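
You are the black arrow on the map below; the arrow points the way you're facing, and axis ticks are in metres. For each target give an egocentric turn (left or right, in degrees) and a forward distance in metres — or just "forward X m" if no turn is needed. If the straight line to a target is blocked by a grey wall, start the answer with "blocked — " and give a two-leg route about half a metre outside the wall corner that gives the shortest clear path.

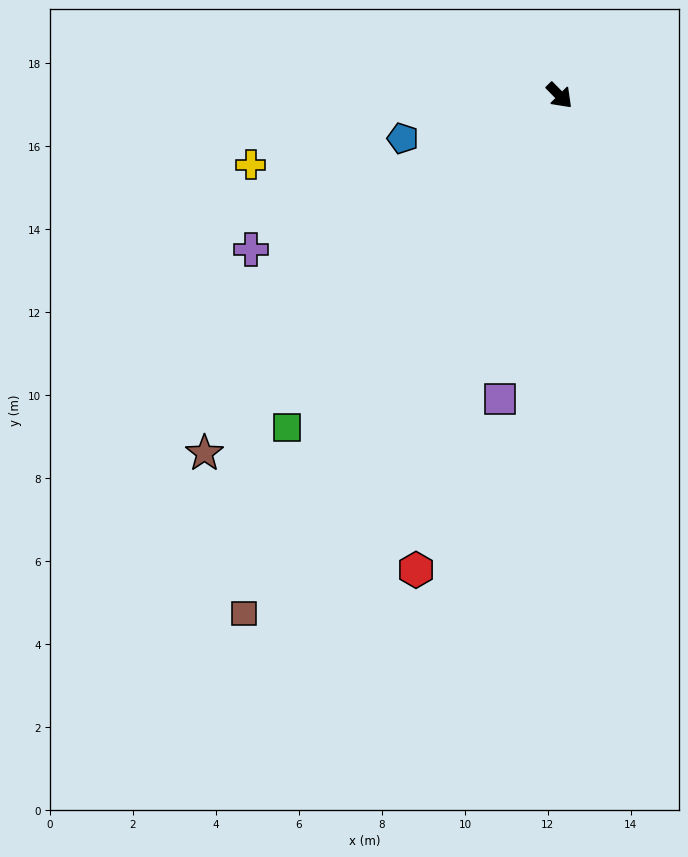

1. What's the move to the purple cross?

turn right 108°, forward 8.3 m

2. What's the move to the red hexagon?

turn right 61°, forward 11.9 m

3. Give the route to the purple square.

turn right 56°, forward 7.5 m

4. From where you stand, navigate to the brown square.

turn right 76°, forward 14.6 m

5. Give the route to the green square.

turn right 84°, forward 10.3 m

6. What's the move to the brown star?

turn right 89°, forward 12.1 m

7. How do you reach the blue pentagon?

turn right 119°, forward 3.9 m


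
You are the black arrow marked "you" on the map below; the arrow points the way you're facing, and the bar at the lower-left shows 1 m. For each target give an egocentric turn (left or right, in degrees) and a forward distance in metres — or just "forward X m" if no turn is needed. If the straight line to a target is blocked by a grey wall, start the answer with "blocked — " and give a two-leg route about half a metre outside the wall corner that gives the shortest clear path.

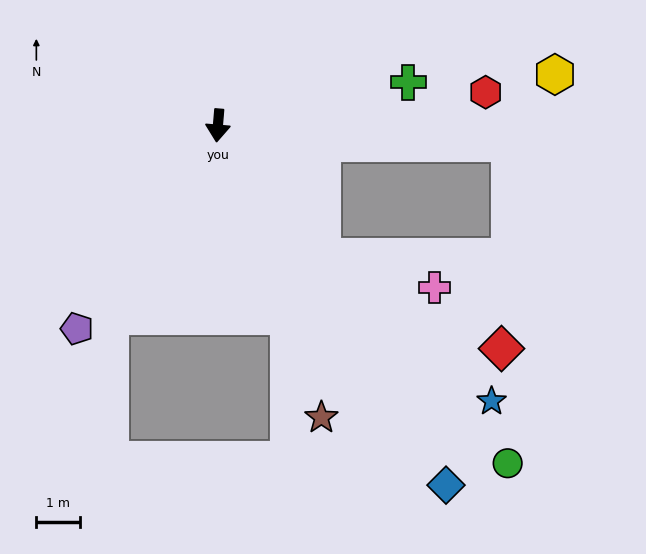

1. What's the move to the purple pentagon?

turn right 30°, forward 5.6 m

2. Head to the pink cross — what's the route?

blocked — turn left 43°, forward 3.8 m, then turn left 36°, forward 2.6 m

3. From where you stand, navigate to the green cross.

turn left 108°, forward 4.4 m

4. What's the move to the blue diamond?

turn left 37°, forward 9.7 m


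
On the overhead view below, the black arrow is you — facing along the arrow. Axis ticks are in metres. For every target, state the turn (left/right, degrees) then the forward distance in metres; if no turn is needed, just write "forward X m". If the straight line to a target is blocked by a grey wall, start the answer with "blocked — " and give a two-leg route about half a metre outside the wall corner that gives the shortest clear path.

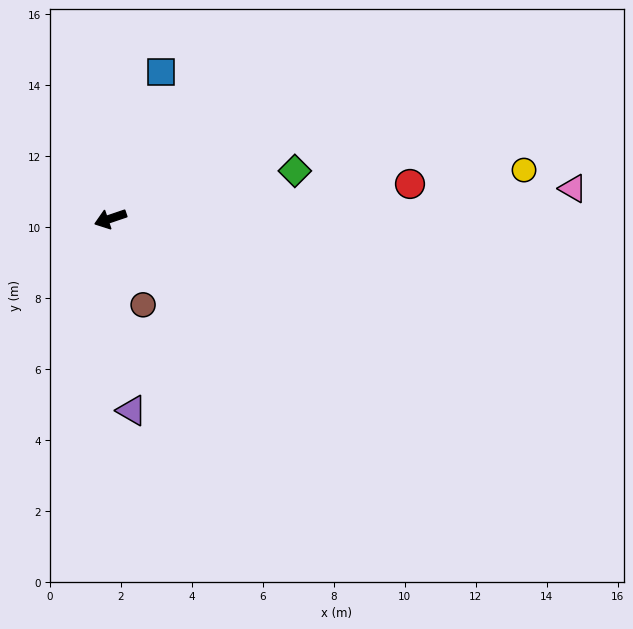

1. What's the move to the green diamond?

turn left 176°, forward 5.4 m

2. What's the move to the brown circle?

turn left 92°, forward 2.6 m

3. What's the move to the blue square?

turn right 128°, forward 4.4 m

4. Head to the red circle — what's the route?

turn left 168°, forward 8.5 m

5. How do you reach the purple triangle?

turn left 78°, forward 5.4 m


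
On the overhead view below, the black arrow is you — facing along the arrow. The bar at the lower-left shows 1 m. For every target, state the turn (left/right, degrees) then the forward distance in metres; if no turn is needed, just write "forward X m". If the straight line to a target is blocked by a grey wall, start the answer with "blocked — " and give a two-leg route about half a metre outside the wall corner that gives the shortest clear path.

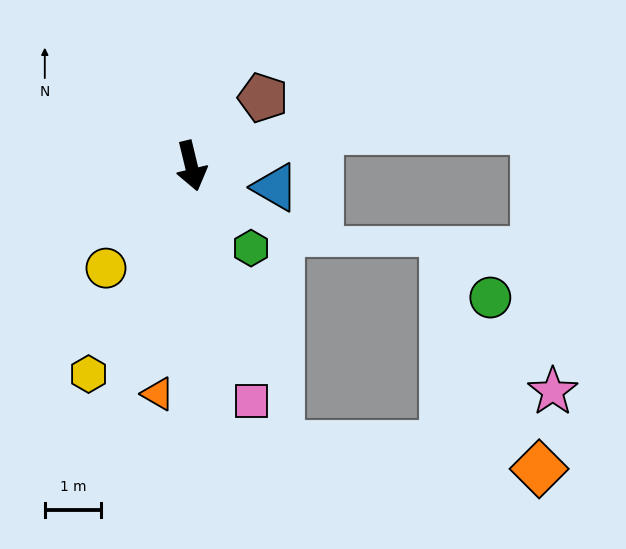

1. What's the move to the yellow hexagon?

turn right 40°, forward 4.1 m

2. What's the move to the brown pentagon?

turn left 120°, forward 1.8 m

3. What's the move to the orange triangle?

turn right 22°, forward 4.1 m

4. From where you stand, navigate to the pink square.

forward 4.3 m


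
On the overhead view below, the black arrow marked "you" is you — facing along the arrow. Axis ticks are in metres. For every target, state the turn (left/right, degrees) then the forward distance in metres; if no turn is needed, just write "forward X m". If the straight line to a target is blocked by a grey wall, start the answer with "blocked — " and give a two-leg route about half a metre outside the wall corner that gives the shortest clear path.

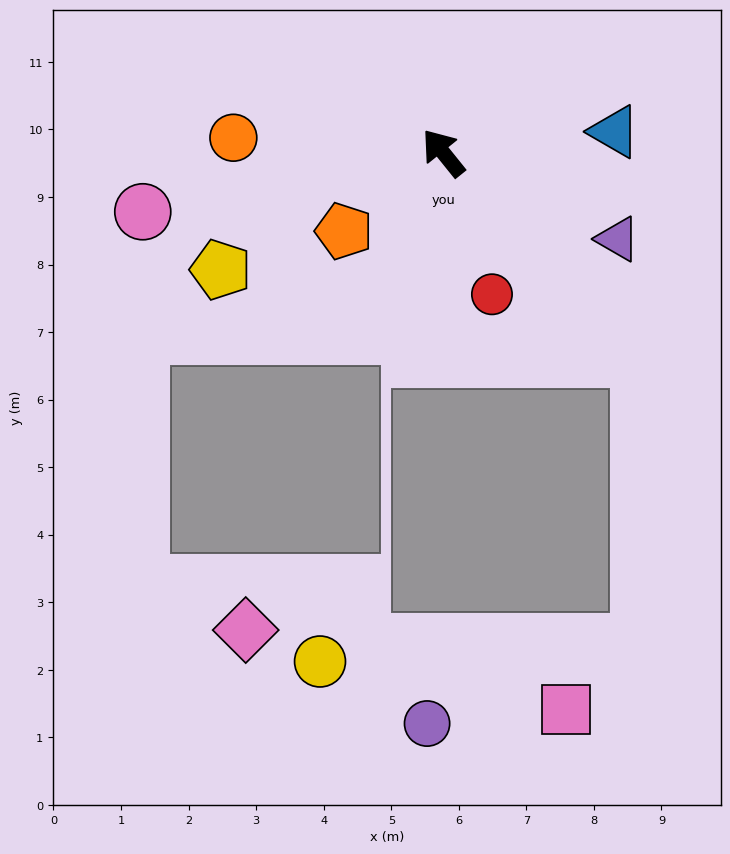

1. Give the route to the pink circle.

turn left 62°, forward 4.5 m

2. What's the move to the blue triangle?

turn right 122°, forward 2.6 m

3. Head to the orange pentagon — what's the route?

turn left 89°, forward 1.9 m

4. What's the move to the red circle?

turn left 160°, forward 2.2 m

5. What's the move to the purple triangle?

turn right 155°, forward 2.9 m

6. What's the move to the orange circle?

turn left 47°, forward 3.1 m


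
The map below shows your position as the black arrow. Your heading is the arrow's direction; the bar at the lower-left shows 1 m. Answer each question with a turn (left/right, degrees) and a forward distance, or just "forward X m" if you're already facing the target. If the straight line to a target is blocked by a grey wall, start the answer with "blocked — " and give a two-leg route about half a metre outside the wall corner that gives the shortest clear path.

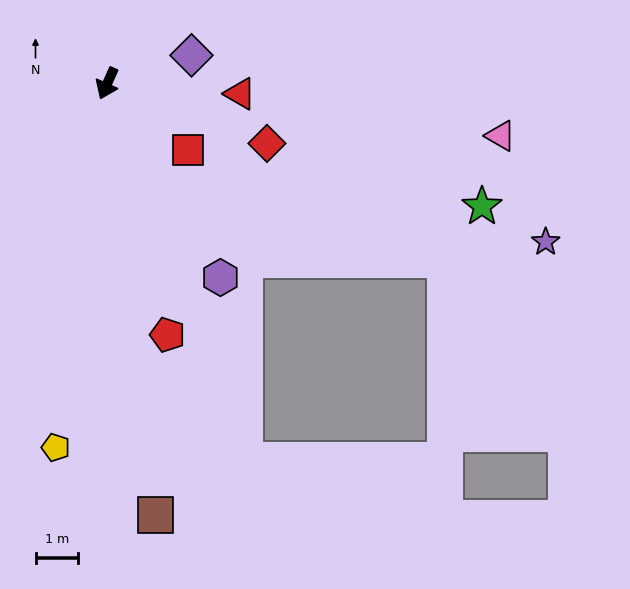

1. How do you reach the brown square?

turn left 30°, forward 10.3 m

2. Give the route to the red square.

turn left 74°, forward 2.5 m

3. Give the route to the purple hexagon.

turn left 54°, forward 5.3 m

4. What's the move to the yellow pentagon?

turn left 16°, forward 8.7 m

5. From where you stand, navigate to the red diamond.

turn left 93°, forward 4.0 m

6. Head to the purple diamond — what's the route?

turn left 132°, forward 2.1 m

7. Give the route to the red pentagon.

turn left 37°, forward 6.1 m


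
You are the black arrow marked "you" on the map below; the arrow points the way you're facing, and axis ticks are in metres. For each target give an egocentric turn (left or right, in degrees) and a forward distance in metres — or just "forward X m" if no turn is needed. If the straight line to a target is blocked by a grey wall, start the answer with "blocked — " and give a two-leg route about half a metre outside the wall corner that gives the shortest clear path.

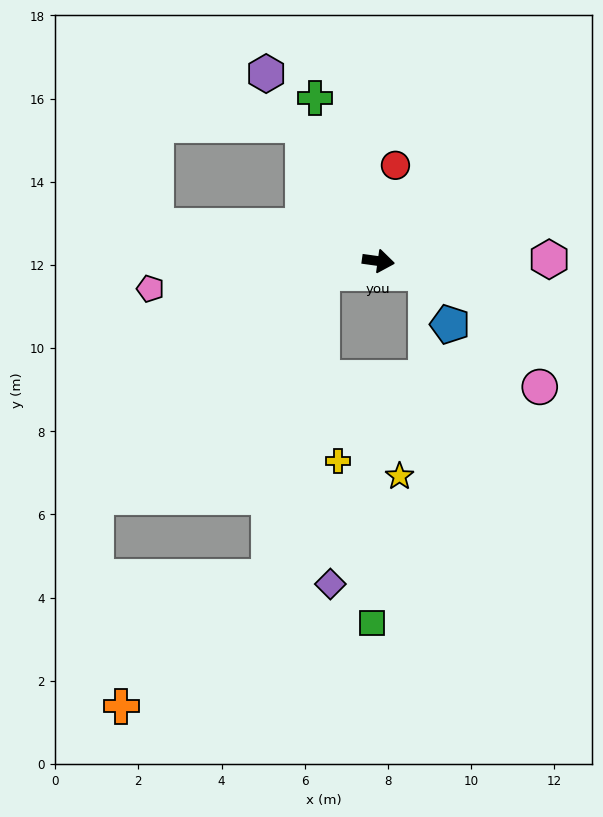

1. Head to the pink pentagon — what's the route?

turn right 165°, forward 5.5 m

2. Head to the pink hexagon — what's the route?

turn left 9°, forward 4.1 m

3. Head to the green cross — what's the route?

turn left 119°, forward 4.2 m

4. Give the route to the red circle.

turn left 88°, forward 2.3 m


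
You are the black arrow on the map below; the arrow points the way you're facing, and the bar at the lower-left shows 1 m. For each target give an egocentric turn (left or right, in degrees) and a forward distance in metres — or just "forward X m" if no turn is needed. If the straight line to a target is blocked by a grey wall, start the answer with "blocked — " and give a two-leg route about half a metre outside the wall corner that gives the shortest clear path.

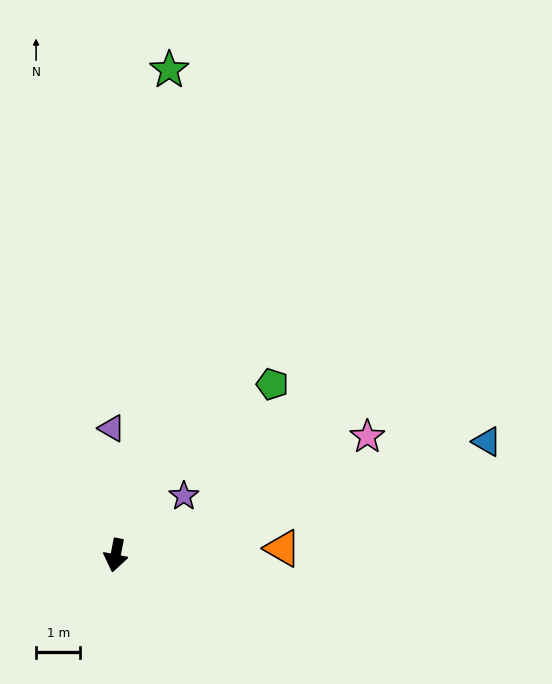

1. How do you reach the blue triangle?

turn left 118°, forward 8.8 m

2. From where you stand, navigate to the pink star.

turn left 126°, forward 6.3 m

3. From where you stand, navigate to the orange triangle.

turn left 103°, forward 3.8 m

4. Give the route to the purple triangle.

turn right 167°, forward 2.9 m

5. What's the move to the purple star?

turn left 142°, forward 2.0 m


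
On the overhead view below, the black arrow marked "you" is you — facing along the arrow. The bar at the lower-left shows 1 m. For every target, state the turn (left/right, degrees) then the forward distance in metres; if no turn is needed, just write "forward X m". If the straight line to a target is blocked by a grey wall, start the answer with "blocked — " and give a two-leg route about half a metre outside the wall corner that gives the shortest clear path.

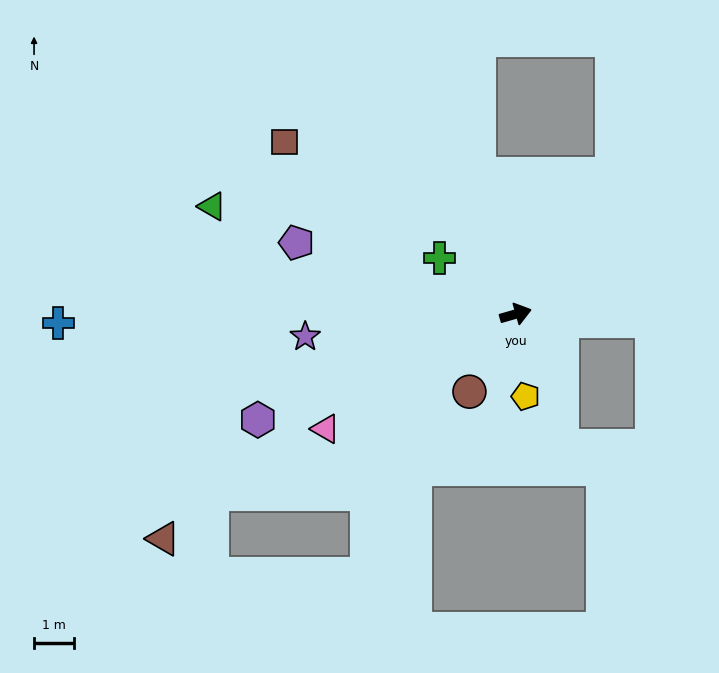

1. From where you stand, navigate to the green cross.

turn left 128°, forward 2.4 m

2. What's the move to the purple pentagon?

turn left 146°, forward 5.7 m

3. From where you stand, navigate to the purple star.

turn left 170°, forward 5.3 m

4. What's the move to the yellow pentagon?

turn right 99°, forward 2.1 m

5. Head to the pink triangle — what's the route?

turn right 165°, forward 5.5 m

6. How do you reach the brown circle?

turn right 137°, forward 2.2 m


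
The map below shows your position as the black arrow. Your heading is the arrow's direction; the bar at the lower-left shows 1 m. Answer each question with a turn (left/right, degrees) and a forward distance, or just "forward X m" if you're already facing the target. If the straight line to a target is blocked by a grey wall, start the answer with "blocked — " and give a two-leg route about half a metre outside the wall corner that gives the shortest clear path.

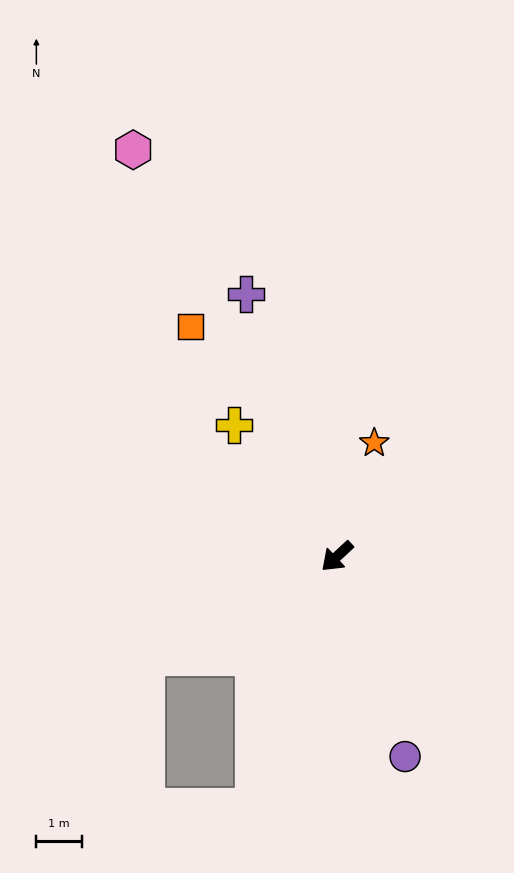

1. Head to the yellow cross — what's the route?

turn right 95°, forward 3.7 m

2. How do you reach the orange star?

turn right 151°, forward 2.6 m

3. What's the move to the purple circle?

turn left 66°, forward 4.6 m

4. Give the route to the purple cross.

turn right 114°, forward 6.1 m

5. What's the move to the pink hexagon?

turn right 106°, forward 10.0 m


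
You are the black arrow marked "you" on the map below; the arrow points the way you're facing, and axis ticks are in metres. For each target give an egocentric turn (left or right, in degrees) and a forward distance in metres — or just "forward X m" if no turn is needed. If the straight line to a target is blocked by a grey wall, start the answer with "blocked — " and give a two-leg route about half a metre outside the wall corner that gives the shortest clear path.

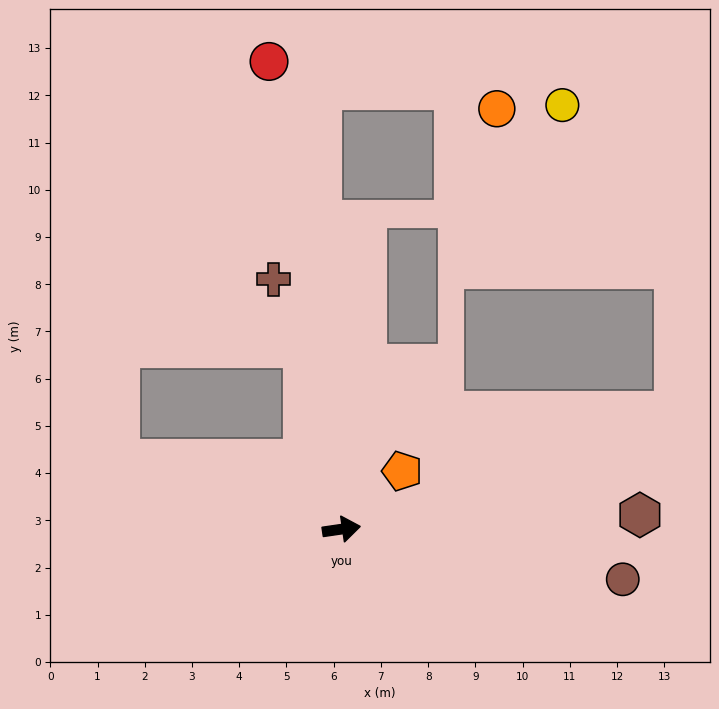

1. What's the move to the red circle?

turn left 90°, forward 10.0 m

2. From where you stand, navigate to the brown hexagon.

turn right 6°, forward 6.3 m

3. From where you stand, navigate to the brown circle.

turn right 18°, forward 6.1 m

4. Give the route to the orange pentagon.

turn left 35°, forward 1.8 m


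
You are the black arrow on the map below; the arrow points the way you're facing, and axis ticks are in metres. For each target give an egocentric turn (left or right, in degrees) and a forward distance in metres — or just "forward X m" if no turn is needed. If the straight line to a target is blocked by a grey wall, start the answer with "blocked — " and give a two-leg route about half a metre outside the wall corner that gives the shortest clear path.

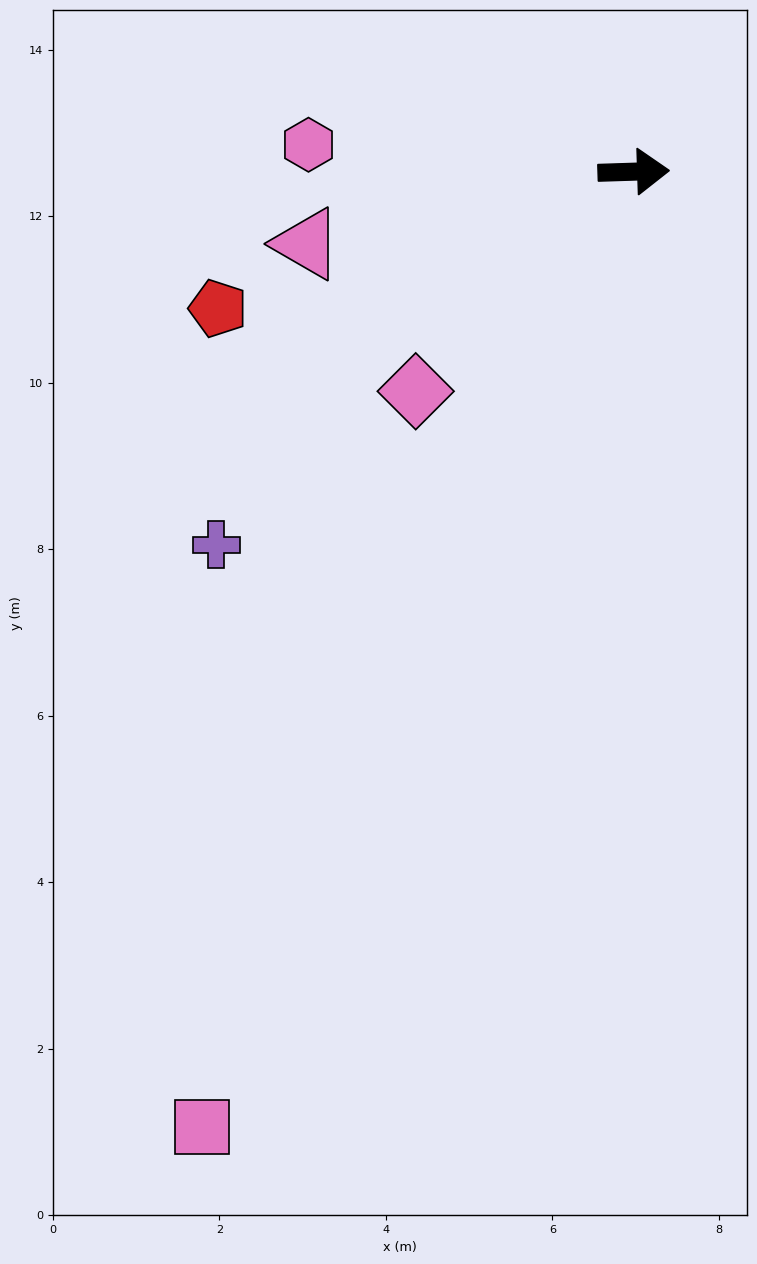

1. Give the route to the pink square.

turn right 116°, forward 12.6 m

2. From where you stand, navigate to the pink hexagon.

turn left 173°, forward 3.9 m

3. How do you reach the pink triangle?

turn right 169°, forward 4.0 m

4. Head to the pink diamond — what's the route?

turn right 137°, forward 3.7 m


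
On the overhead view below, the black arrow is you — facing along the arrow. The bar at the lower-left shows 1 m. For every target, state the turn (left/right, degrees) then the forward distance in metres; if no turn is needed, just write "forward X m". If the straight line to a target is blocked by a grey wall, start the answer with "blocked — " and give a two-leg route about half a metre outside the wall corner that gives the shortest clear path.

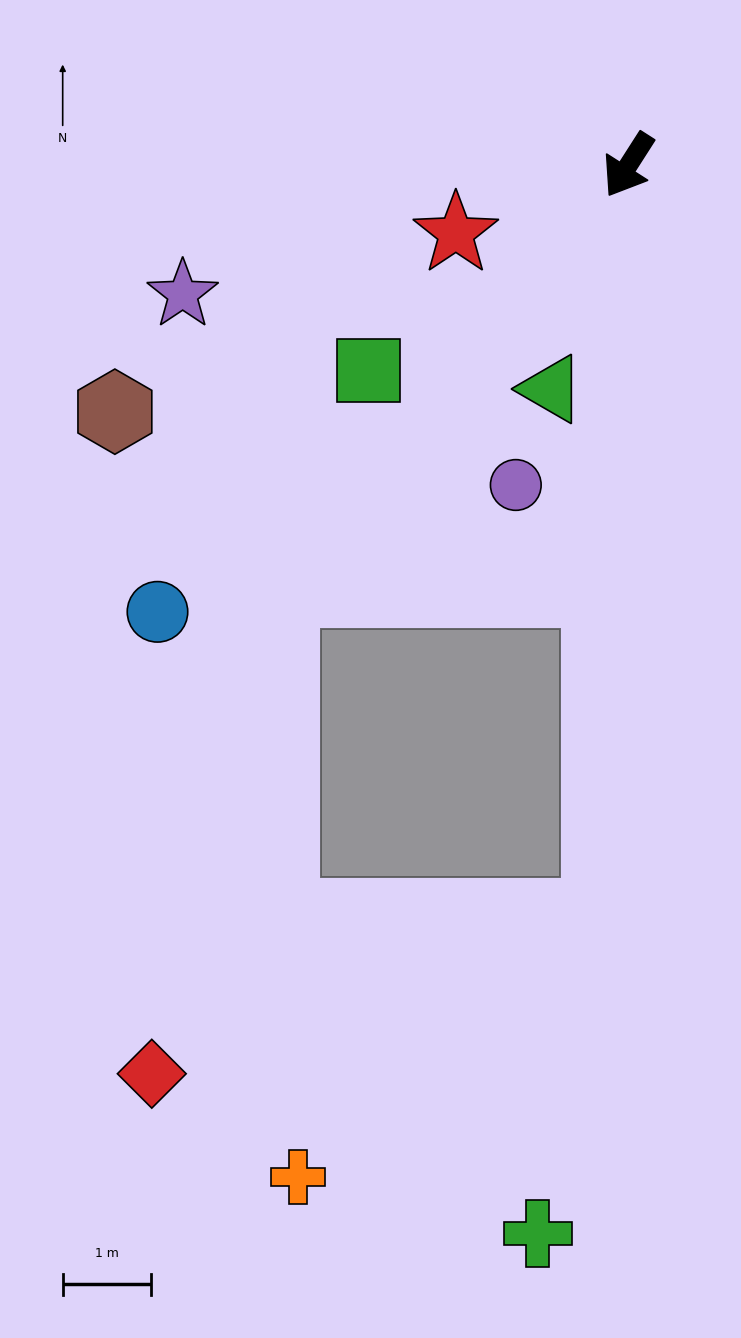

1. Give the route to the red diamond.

blocked — turn right 7°, forward 6.2 m, then turn left 25°, forward 5.7 m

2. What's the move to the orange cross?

blocked — turn left 30°, forward 8.5 m, then turn right 47°, forward 4.5 m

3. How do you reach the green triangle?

turn left 14°, forward 2.7 m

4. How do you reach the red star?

turn right 36°, forward 2.1 m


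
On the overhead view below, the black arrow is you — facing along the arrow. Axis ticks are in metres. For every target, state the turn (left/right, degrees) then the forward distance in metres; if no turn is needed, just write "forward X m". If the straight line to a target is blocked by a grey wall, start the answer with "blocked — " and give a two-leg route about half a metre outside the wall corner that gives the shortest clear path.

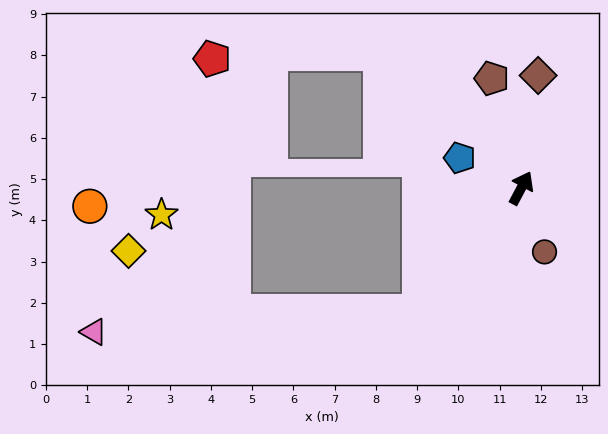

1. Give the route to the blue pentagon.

turn left 92°, forward 1.7 m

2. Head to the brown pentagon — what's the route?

turn left 43°, forward 2.8 m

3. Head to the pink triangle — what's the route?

blocked — turn left 169°, forward 3.9 m, then turn right 47°, forward 7.9 m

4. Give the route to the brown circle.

turn right 132°, forward 1.6 m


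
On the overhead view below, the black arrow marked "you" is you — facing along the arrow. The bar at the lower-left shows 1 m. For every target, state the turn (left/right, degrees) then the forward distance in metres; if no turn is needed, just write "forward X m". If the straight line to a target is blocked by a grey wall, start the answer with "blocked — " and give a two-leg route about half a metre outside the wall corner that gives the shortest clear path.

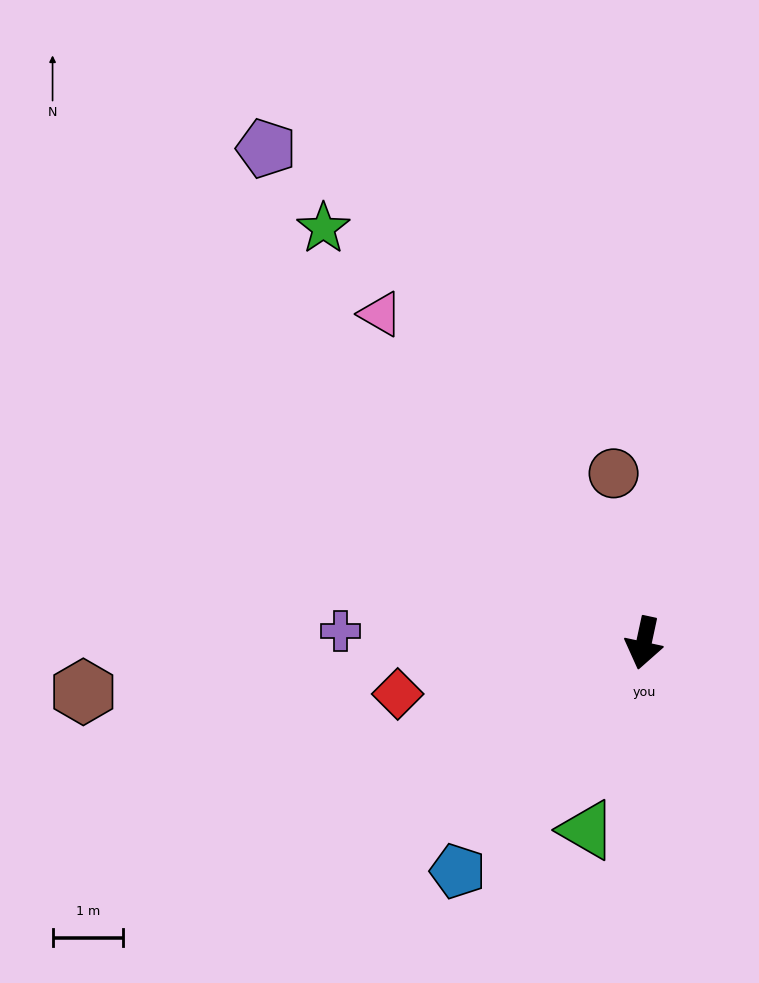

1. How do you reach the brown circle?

turn right 158°, forward 2.4 m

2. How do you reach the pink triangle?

turn right 129°, forward 6.0 m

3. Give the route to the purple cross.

turn right 80°, forward 4.3 m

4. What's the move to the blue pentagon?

turn right 27°, forward 4.2 m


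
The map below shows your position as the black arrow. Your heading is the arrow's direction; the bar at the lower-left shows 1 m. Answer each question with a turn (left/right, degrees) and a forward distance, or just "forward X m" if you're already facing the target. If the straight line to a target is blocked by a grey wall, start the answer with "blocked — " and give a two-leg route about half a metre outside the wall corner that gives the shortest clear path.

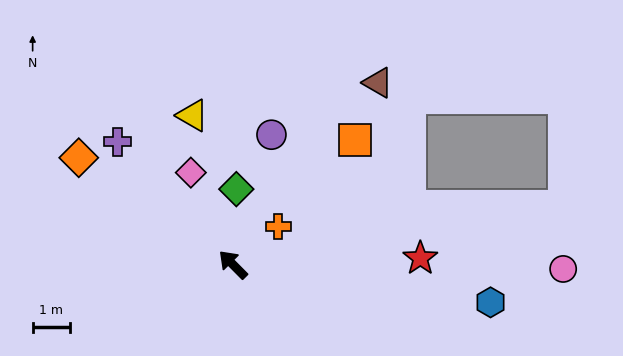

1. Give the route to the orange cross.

turn right 95°, forward 1.6 m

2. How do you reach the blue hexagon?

turn right 143°, forward 6.9 m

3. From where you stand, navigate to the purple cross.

forward 4.5 m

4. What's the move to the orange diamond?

turn left 11°, forward 5.0 m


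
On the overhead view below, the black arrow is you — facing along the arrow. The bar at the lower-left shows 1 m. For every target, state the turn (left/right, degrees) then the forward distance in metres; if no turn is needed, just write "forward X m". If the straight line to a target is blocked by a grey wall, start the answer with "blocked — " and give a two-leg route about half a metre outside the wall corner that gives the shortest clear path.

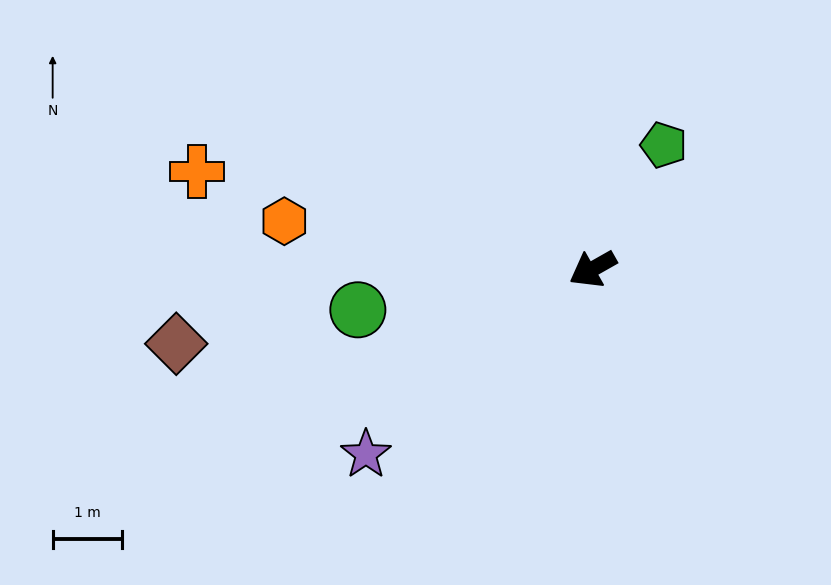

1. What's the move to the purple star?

turn left 10°, forward 4.2 m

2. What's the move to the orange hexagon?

turn right 38°, forward 4.5 m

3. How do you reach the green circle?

turn right 20°, forward 3.4 m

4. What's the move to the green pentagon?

turn right 149°, forward 2.1 m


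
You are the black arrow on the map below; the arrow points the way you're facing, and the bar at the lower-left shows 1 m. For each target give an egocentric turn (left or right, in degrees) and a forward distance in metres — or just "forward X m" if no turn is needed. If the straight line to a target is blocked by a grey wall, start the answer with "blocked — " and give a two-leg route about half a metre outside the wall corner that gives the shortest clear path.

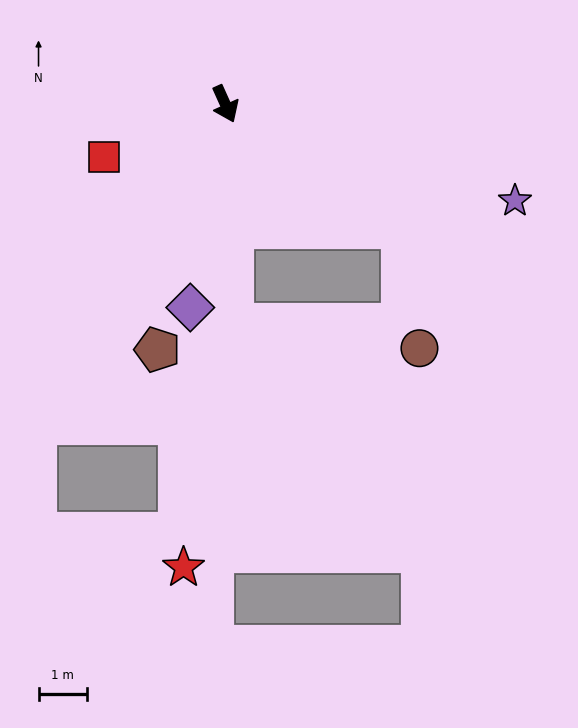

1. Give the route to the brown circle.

blocked — turn left 31°, forward 4.5 m, then turn right 47°, forward 2.5 m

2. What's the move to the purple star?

turn left 47°, forward 6.3 m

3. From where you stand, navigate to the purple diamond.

turn right 34°, forward 4.3 m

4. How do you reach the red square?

turn right 91°, forward 2.7 m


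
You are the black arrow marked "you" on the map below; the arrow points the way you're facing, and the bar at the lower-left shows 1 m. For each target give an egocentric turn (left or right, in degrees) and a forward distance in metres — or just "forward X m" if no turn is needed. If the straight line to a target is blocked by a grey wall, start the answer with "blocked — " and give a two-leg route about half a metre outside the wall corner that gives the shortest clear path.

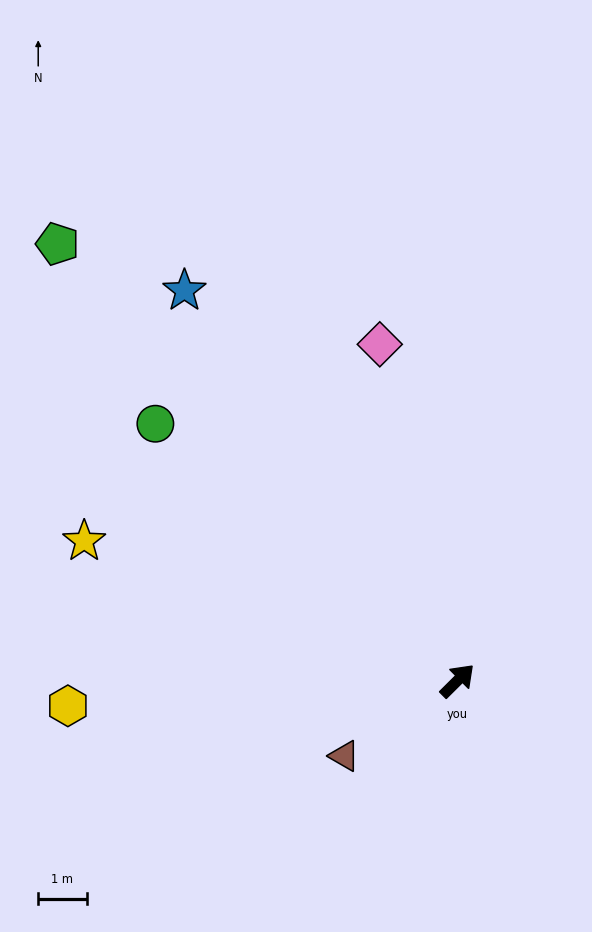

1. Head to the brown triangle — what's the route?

turn left 169°, forward 2.8 m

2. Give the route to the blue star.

turn left 80°, forward 9.9 m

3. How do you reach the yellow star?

turn left 115°, forward 8.2 m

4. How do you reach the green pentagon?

turn left 88°, forward 12.3 m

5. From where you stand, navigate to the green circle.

turn left 95°, forward 8.2 m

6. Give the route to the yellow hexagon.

turn left 139°, forward 8.1 m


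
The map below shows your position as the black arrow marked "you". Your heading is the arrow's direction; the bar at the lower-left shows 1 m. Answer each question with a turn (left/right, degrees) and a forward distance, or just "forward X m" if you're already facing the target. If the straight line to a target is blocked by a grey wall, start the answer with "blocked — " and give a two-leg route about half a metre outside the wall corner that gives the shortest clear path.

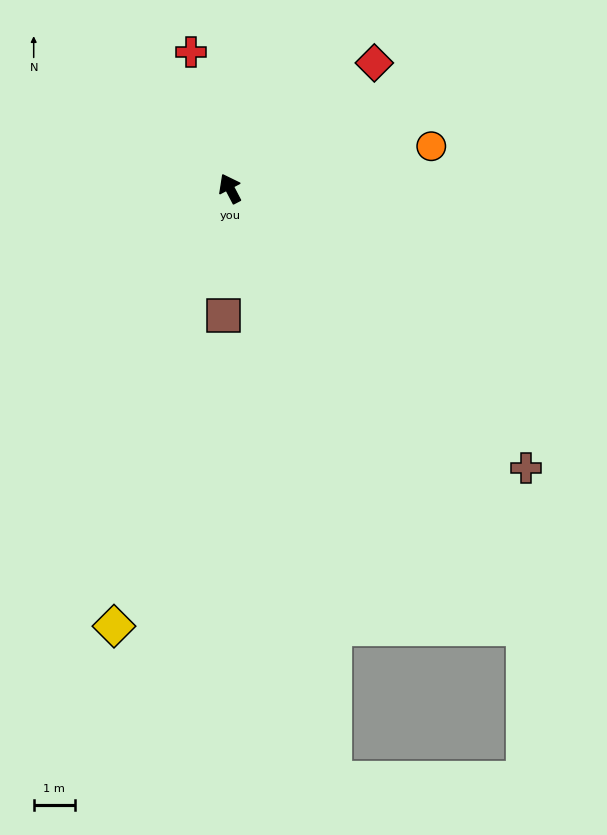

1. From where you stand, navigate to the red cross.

turn right 12°, forward 3.5 m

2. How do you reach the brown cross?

turn right 161°, forward 9.9 m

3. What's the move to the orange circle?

turn right 106°, forward 5.0 m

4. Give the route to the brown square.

turn left 150°, forward 3.1 m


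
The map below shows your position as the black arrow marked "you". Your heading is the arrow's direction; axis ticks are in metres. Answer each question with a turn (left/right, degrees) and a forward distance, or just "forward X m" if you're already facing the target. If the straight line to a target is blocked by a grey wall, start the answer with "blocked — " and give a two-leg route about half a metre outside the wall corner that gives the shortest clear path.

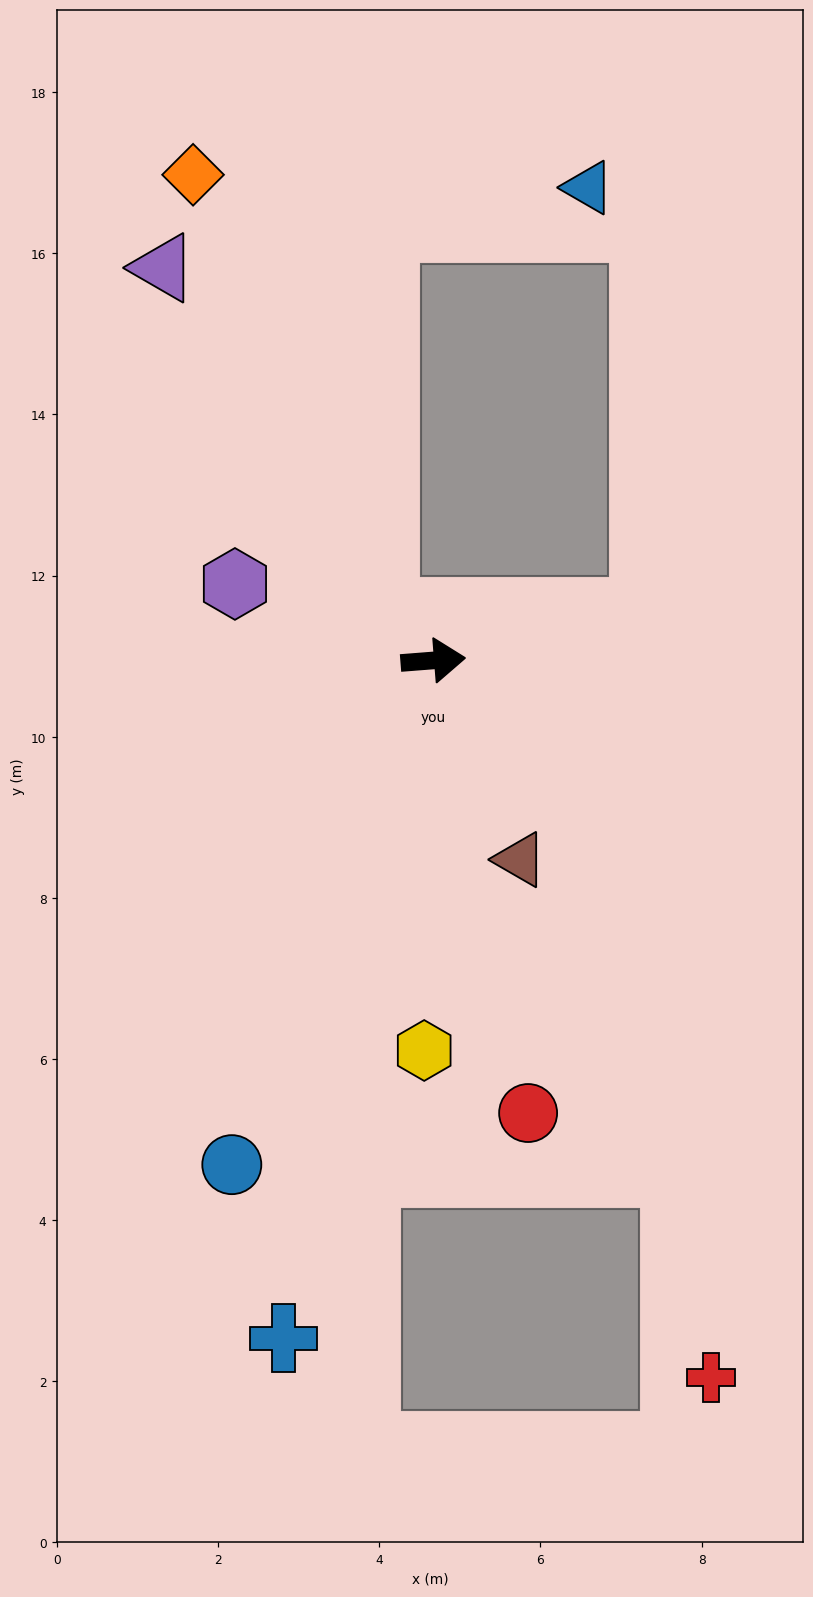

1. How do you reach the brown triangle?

turn right 71°, forward 2.7 m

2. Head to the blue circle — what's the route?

turn right 116°, forward 6.7 m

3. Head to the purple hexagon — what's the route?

turn left 154°, forward 2.6 m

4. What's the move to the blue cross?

turn right 107°, forward 8.6 m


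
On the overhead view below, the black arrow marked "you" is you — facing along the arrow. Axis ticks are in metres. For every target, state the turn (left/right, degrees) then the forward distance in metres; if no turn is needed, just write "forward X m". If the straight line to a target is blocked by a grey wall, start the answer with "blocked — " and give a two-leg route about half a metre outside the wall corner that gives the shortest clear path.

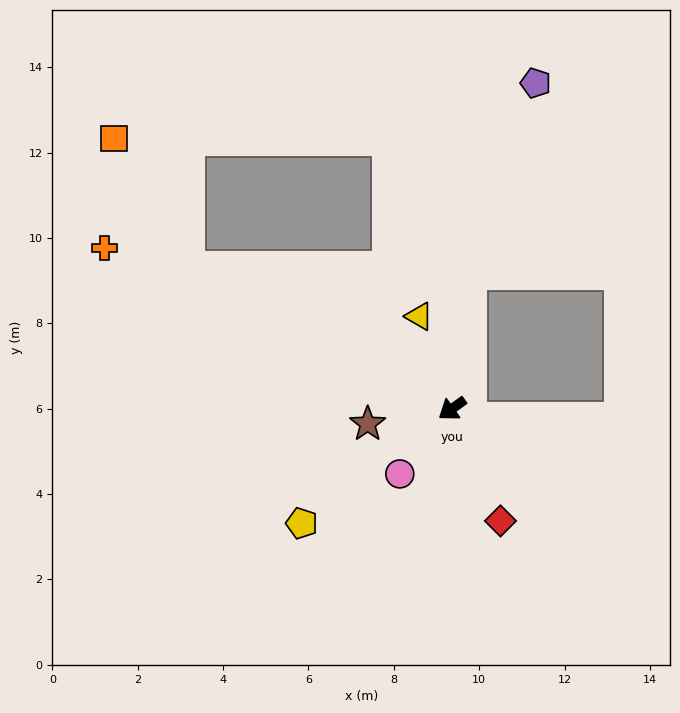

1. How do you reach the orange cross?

turn right 60°, forward 9.0 m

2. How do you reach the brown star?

turn right 25°, forward 2.0 m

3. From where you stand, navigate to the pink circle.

turn left 16°, forward 2.0 m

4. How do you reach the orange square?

blocked — turn right 63°, forward 7.0 m, then turn right 33°, forward 3.5 m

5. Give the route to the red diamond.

turn left 78°, forward 2.9 m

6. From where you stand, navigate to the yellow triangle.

turn right 106°, forward 2.3 m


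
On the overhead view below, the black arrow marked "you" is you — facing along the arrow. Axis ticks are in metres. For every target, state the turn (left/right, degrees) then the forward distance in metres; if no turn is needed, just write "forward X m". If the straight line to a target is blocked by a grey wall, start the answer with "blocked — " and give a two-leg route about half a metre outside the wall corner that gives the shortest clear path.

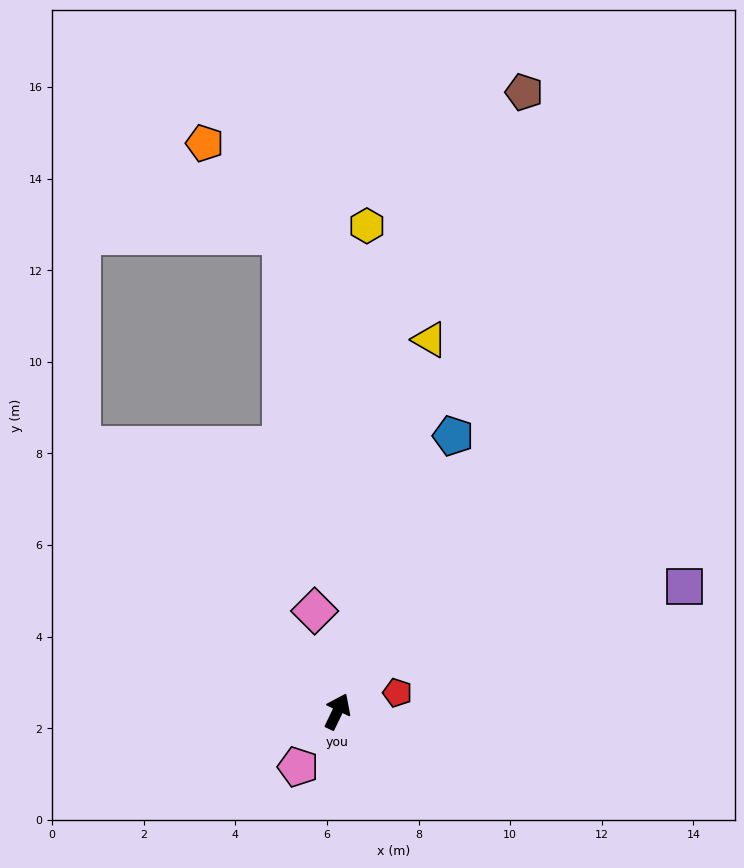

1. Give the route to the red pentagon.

turn right 47°, forward 1.4 m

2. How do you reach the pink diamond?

turn left 39°, forward 2.2 m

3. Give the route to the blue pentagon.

turn left 3°, forward 6.5 m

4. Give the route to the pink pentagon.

turn left 170°, forward 1.5 m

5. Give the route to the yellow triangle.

turn left 12°, forward 8.4 m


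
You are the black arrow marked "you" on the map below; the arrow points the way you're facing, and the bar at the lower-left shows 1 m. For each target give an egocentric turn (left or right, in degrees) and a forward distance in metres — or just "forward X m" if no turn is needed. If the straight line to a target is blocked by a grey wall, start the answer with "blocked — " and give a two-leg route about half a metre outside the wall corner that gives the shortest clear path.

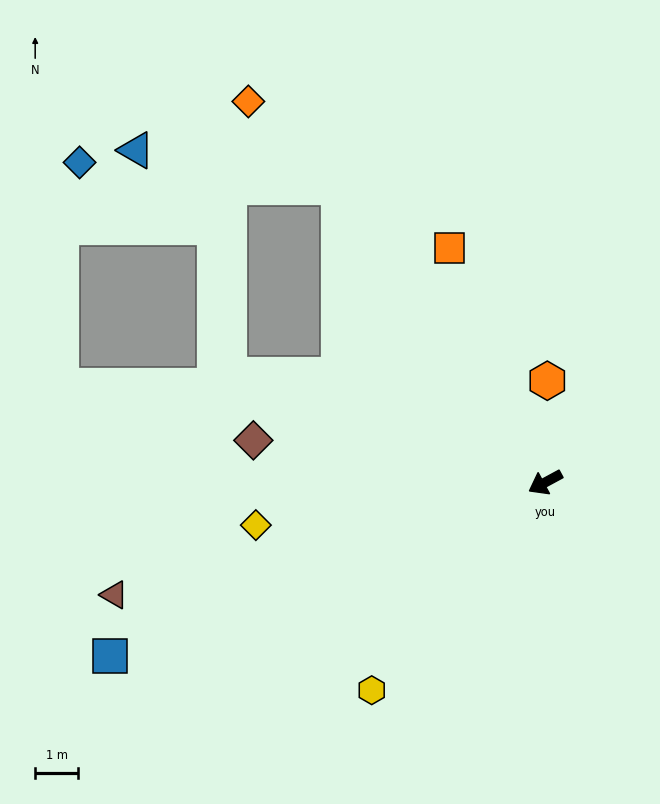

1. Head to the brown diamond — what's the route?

turn right 37°, forward 6.8 m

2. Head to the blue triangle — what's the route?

blocked — turn right 84°, forward 8.3 m, then turn left 46°, forward 4.8 m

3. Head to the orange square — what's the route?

turn right 96°, forward 5.8 m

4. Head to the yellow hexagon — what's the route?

turn left 22°, forward 6.3 m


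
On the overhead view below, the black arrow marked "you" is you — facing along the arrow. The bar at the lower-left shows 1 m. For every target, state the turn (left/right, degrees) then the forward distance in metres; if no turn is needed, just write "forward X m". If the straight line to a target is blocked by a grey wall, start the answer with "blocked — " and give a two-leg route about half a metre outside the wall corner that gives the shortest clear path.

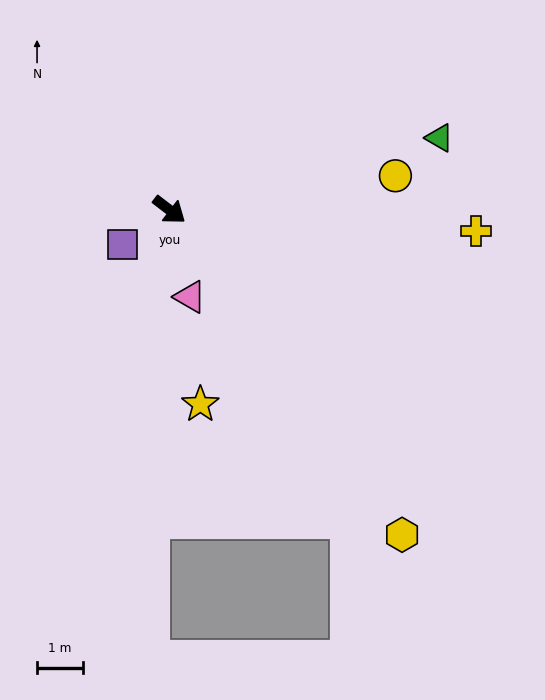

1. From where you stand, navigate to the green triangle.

turn left 52°, forward 6.1 m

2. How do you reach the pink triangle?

turn right 39°, forward 2.0 m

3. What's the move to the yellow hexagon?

turn right 17°, forward 8.8 m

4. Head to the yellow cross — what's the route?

turn left 33°, forward 6.7 m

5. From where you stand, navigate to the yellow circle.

turn left 46°, forward 5.0 m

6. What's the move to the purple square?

turn right 106°, forward 1.3 m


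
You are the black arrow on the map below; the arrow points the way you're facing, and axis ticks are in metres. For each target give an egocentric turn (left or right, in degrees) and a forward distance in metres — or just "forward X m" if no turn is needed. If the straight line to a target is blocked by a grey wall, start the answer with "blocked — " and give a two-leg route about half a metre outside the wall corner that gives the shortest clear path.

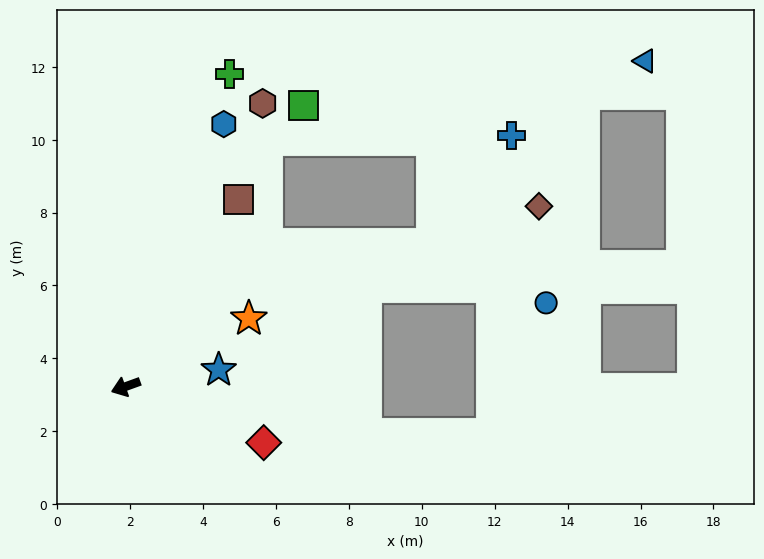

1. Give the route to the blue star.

turn left 170°, forward 2.6 m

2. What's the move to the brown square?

turn right 141°, forward 6.0 m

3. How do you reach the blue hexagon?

turn right 130°, forward 7.7 m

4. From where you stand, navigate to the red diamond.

turn left 138°, forward 4.1 m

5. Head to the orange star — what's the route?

turn right 171°, forward 3.9 m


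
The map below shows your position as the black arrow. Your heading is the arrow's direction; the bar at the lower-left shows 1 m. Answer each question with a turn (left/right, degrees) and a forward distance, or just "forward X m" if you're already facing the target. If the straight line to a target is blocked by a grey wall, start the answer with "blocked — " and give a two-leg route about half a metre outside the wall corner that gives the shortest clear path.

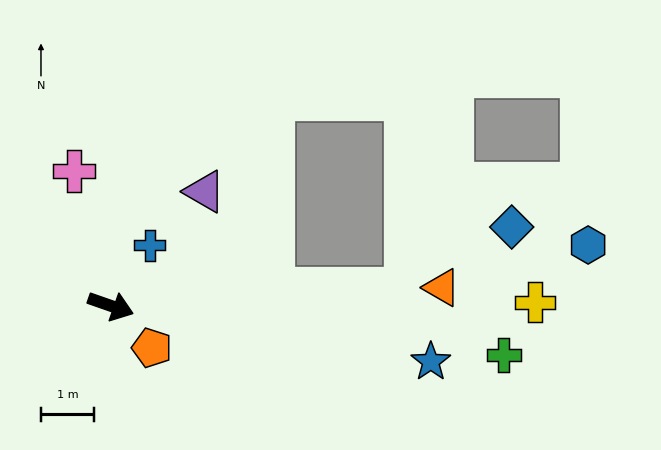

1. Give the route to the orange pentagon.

turn right 26°, forward 1.1 m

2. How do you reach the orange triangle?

turn left 22°, forward 6.2 m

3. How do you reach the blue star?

turn left 9°, forward 6.1 m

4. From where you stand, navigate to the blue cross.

turn left 77°, forward 1.4 m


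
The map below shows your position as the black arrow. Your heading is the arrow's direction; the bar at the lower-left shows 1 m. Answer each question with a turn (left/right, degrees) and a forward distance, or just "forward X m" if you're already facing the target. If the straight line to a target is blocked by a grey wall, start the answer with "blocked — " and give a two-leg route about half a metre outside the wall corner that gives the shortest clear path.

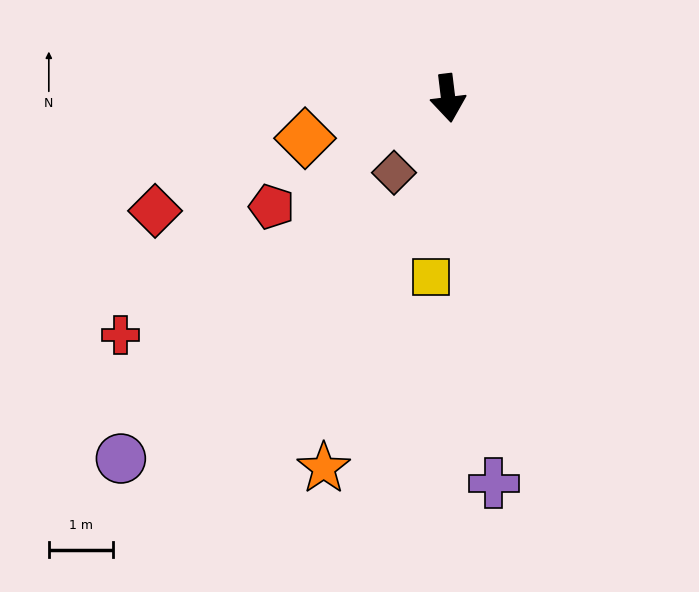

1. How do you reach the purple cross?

forward 6.0 m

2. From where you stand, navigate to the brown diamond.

turn right 43°, forward 1.4 m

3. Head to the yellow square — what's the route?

turn right 13°, forward 2.8 m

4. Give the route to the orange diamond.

turn right 81°, forward 2.3 m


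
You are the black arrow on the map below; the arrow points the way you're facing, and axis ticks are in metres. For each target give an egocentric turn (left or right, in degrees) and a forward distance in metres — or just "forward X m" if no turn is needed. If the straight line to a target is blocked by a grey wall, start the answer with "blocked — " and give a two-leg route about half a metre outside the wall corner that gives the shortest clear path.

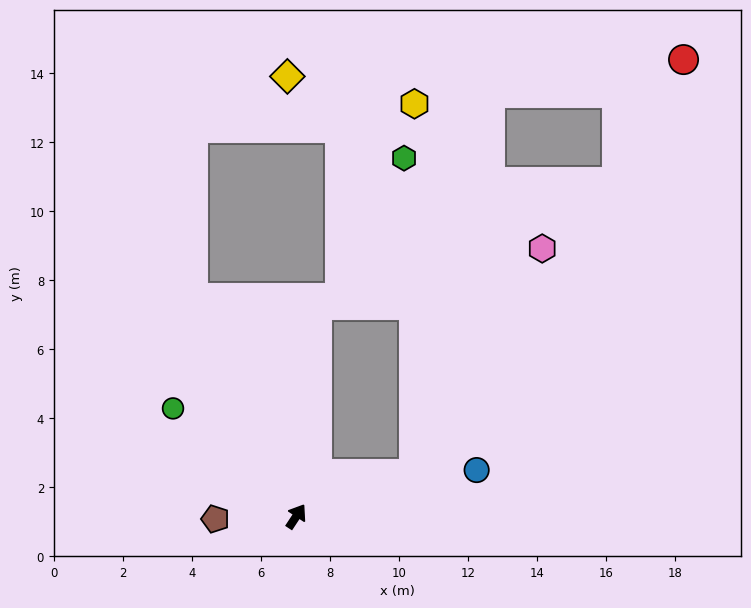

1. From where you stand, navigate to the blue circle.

turn right 42°, forward 5.4 m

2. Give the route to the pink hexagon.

blocked — turn right 37°, forward 3.6 m, then turn left 41°, forward 7.5 m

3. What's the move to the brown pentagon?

turn left 125°, forward 2.4 m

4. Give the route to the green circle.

turn left 82°, forward 4.8 m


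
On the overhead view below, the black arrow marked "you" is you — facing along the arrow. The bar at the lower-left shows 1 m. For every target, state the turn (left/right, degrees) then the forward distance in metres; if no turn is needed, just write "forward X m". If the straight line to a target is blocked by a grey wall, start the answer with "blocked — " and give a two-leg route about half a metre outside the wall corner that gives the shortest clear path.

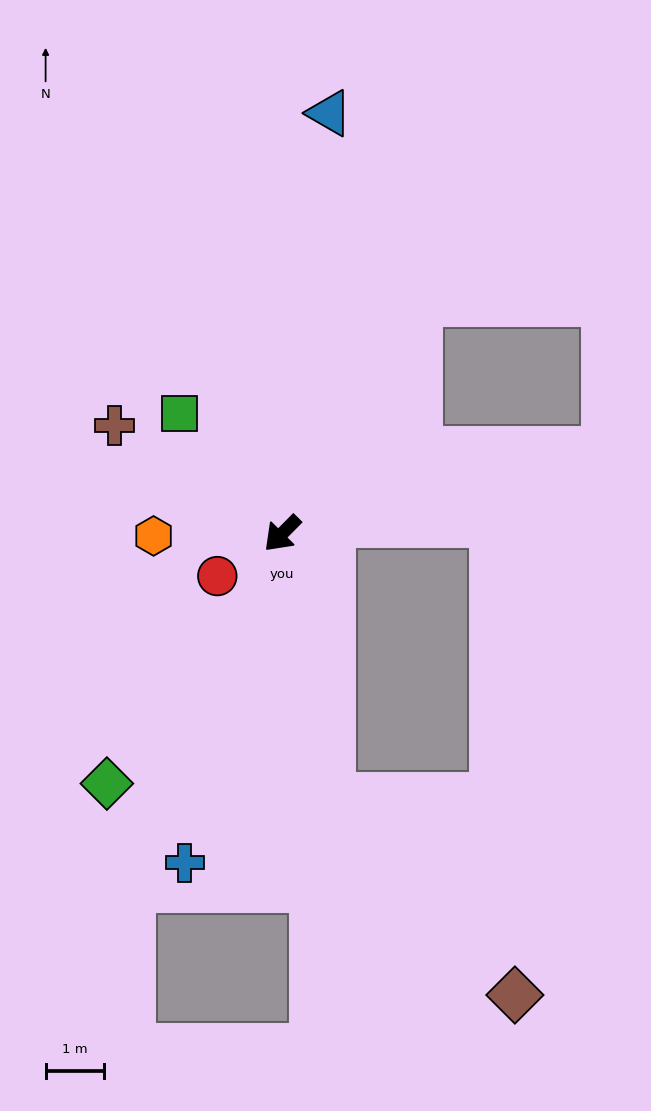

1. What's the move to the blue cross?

turn left 28°, forward 5.9 m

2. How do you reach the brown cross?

turn right 78°, forward 3.4 m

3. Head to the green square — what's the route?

turn right 95°, forward 2.7 m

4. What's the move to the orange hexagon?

turn right 44°, forward 2.2 m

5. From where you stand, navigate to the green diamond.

turn left 10°, forward 5.2 m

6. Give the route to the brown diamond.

blocked — turn left 55°, forward 4.6 m, then turn left 33°, forward 4.6 m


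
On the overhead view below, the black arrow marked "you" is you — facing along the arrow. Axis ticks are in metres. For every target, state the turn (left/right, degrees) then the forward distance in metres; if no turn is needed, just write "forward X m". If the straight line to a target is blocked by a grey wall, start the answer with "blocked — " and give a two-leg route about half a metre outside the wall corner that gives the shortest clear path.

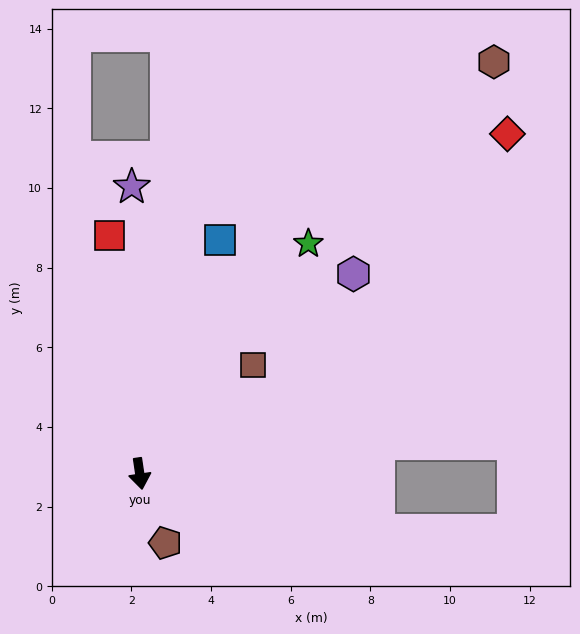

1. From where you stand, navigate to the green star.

turn left 135°, forward 7.2 m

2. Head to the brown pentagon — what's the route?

turn left 12°, forward 1.9 m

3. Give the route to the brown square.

turn left 125°, forward 3.9 m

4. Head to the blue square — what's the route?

turn left 153°, forward 6.2 m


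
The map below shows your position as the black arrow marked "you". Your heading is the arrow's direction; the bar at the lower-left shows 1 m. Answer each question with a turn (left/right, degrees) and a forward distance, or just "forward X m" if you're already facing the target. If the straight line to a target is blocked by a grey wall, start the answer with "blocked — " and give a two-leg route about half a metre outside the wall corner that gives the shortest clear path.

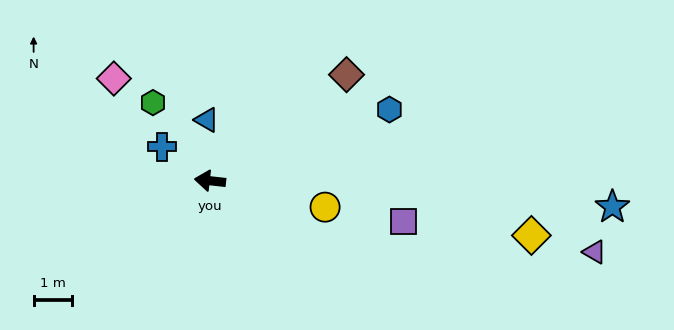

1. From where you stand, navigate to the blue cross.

turn right 29°, forward 1.5 m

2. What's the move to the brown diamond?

turn right 136°, forward 4.5 m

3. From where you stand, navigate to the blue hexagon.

turn right 152°, forward 5.0 m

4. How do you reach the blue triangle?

turn right 81°, forward 1.6 m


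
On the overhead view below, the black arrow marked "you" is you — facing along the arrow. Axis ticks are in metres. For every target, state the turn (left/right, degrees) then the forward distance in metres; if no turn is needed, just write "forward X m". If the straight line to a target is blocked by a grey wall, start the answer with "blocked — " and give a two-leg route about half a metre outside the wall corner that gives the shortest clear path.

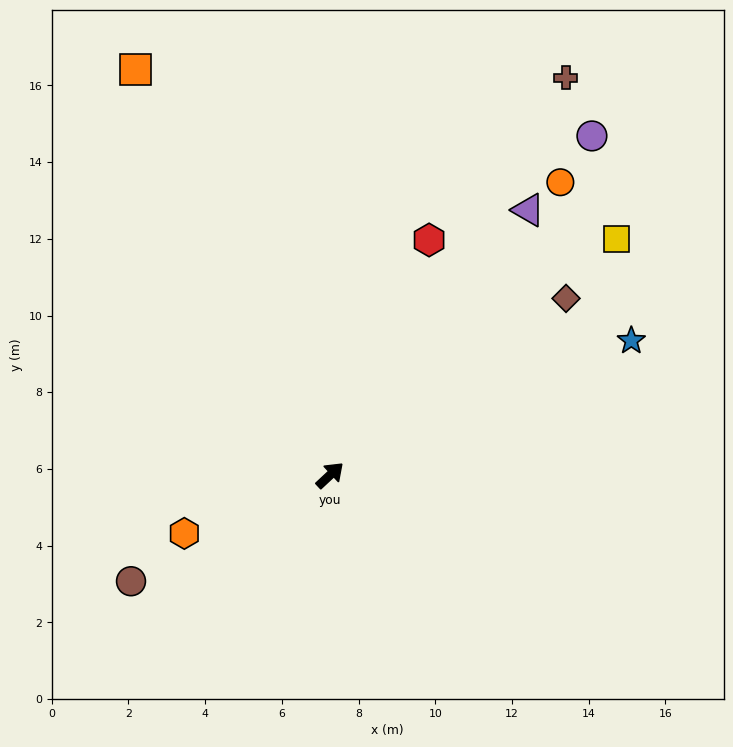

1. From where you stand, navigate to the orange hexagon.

turn left 159°, forward 4.1 m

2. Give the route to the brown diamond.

turn right 6°, forward 7.7 m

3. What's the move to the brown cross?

turn left 16°, forward 12.0 m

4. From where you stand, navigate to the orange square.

turn left 73°, forward 11.7 m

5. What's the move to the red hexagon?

turn left 24°, forward 6.7 m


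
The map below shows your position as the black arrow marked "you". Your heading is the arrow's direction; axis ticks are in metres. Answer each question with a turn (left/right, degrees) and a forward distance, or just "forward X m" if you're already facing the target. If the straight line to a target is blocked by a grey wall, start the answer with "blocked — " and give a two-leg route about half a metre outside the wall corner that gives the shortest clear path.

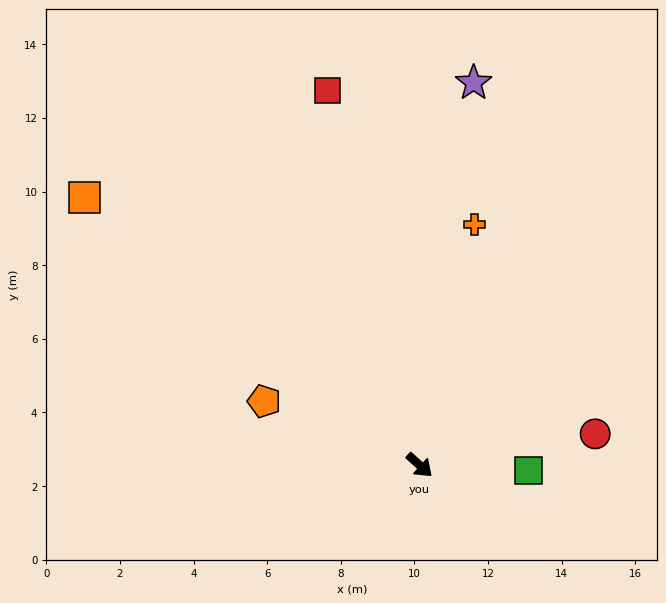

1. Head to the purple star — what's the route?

turn left 124°, forward 10.5 m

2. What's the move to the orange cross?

turn left 119°, forward 6.7 m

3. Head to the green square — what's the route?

turn left 39°, forward 3.0 m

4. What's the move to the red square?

turn left 146°, forward 10.5 m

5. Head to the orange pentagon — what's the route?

turn right 160°, forward 4.6 m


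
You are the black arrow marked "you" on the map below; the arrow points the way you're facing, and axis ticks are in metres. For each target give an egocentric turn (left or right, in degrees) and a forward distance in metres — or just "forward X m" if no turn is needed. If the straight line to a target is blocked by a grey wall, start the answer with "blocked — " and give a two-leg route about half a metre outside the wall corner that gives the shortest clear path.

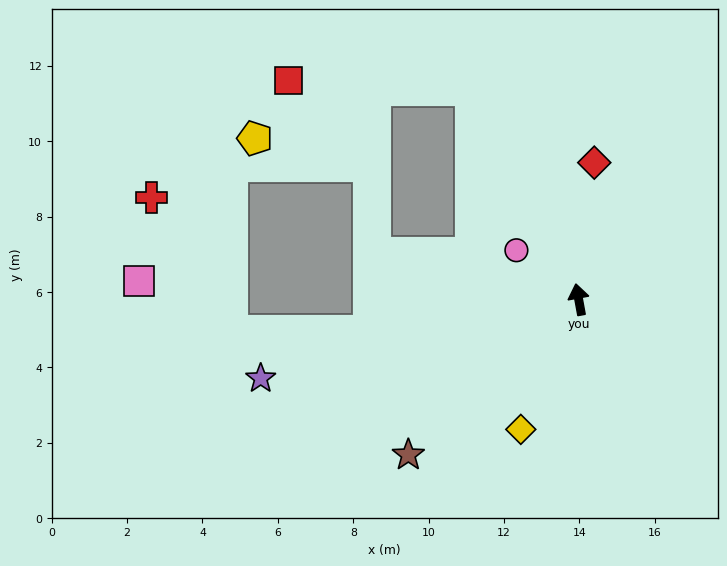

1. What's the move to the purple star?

turn left 94°, forward 8.7 m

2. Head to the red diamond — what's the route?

turn right 17°, forward 3.7 m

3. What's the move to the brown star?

turn left 122°, forward 6.1 m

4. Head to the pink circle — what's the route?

turn left 41°, forward 2.1 m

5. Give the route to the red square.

blocked — turn left 17°, forward 6.2 m, then turn left 60°, forward 4.8 m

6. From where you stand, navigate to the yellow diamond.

turn left 146°, forward 3.8 m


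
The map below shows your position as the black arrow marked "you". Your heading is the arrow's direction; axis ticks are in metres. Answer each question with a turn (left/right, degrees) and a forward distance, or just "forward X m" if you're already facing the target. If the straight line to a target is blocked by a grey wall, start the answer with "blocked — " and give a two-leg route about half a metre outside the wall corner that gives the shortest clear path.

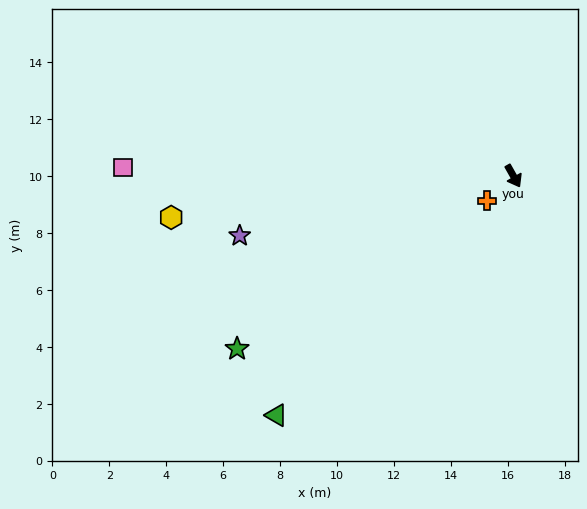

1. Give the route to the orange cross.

turn right 76°, forward 1.3 m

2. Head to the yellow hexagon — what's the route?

turn right 113°, forward 12.1 m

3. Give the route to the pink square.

turn right 121°, forward 13.7 m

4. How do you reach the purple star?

turn right 107°, forward 9.8 m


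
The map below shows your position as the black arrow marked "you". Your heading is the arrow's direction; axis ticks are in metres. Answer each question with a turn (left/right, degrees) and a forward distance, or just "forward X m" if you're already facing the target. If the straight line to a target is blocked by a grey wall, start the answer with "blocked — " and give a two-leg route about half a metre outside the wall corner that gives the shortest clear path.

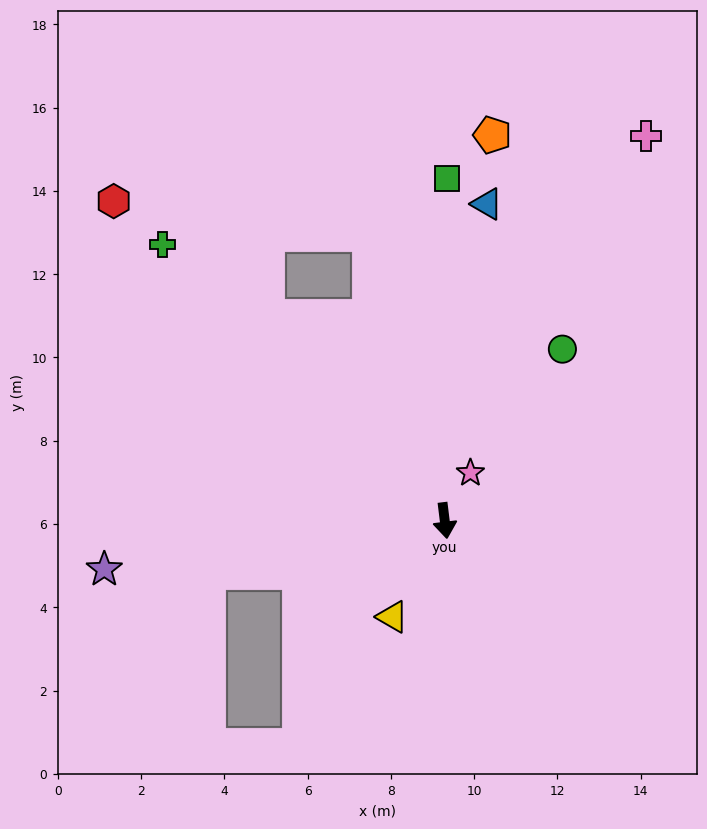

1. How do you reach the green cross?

turn right 141°, forward 9.5 m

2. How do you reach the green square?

turn left 173°, forward 8.2 m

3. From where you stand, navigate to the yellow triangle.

turn right 36°, forward 2.6 m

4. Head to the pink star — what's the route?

turn left 145°, forward 1.3 m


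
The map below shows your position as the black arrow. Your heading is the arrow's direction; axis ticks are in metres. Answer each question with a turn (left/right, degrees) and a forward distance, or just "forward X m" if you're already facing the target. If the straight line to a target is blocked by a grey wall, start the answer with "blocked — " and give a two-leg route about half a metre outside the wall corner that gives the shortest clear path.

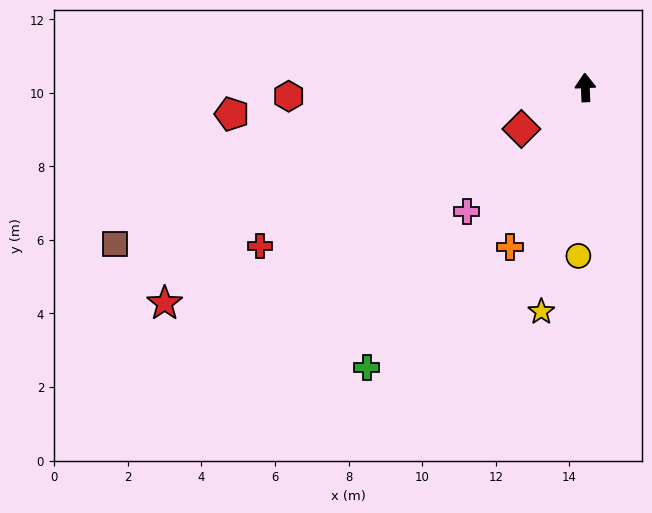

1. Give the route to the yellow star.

turn left 167°, forward 6.2 m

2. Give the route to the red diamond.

turn left 121°, forward 2.1 m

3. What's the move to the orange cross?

turn left 152°, forward 4.8 m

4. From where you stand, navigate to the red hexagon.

turn left 89°, forward 8.1 m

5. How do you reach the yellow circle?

turn left 175°, forward 4.6 m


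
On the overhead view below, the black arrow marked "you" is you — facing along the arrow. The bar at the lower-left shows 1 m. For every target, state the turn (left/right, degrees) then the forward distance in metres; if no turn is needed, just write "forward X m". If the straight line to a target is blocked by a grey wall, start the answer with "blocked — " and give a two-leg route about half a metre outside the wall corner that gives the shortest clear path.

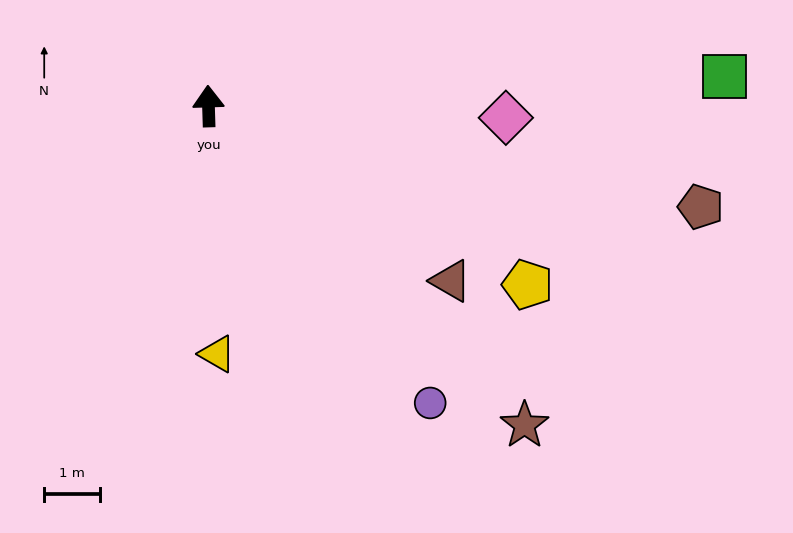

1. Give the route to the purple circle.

turn right 145°, forward 6.6 m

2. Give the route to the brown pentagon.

turn right 103°, forward 9.0 m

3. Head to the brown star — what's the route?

turn right 137°, forward 8.0 m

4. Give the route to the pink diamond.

turn right 94°, forward 5.3 m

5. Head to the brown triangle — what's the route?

turn right 128°, forward 5.3 m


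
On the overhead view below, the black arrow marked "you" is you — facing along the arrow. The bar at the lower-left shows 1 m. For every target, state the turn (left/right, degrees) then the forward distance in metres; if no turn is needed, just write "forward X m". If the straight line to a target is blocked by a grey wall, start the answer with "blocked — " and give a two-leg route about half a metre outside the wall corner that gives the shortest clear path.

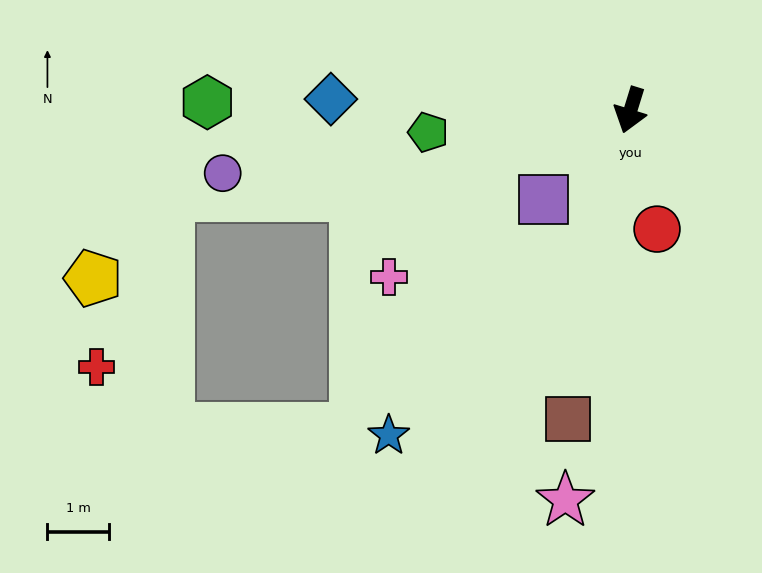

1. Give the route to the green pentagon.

turn right 67°, forward 3.3 m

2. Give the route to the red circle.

turn left 30°, forward 2.0 m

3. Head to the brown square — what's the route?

turn left 6°, forward 5.1 m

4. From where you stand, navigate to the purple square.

turn right 27°, forward 2.0 m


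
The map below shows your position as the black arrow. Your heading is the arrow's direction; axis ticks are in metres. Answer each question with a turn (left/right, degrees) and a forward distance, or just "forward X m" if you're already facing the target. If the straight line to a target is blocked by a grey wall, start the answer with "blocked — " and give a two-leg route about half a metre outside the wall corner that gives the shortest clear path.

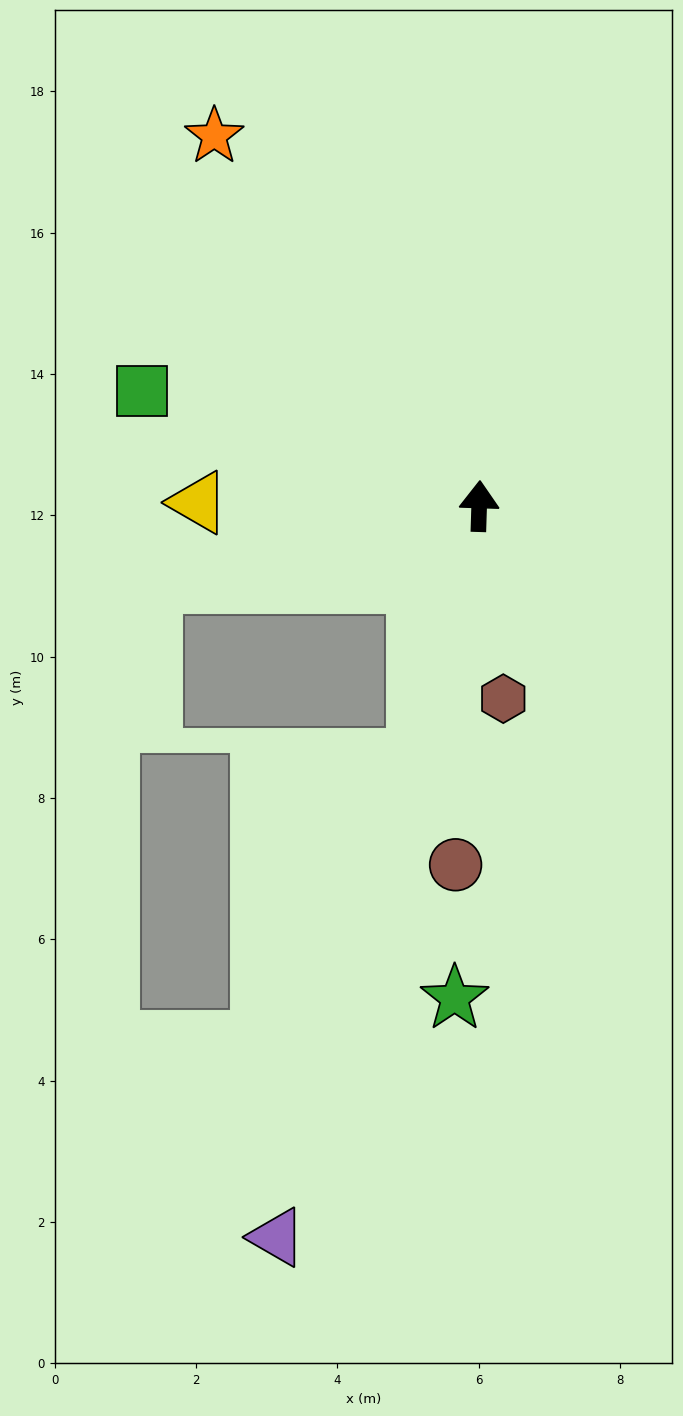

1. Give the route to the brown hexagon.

turn right 171°, forward 2.7 m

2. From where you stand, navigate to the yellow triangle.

turn left 91°, forward 4.0 m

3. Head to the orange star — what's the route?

turn left 37°, forward 6.4 m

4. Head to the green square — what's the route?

turn left 73°, forward 5.0 m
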